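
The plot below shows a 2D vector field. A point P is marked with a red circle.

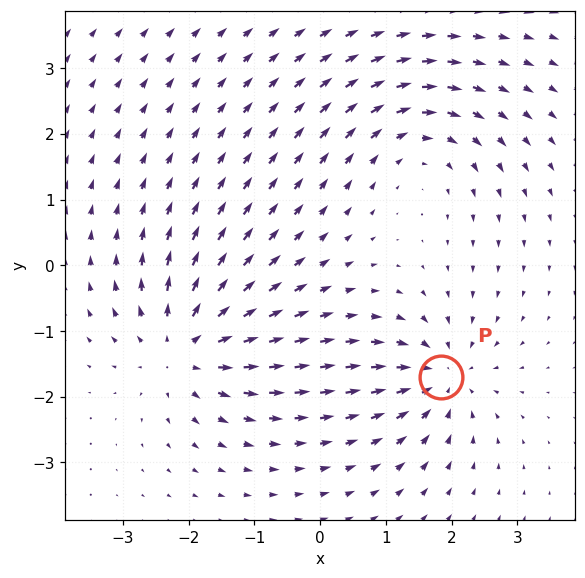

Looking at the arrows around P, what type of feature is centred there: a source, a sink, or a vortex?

At P (1.8, -1.7) the arrows converge inward. Divergence about -5, curl ≈0 — negative divergence with near-zero curl is a sink.

sink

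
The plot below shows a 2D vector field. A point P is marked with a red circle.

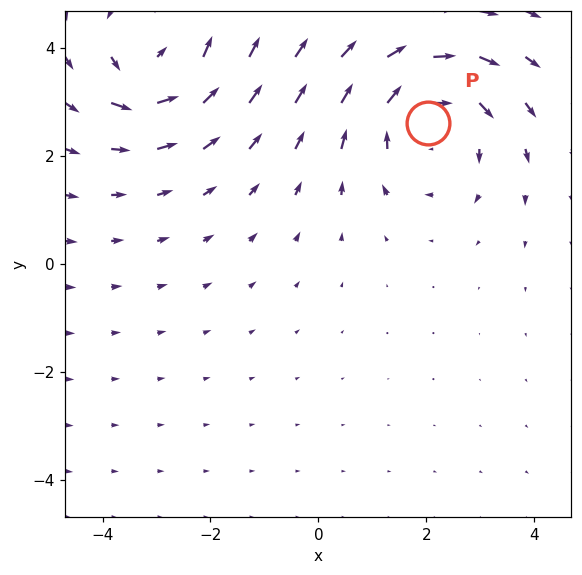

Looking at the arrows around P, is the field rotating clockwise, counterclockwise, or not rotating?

Near P at (2.0, 2.6) the arrows circulate clockwise. The curl (z-component) there is about -4; negative curl means clockwise rotation.

clockwise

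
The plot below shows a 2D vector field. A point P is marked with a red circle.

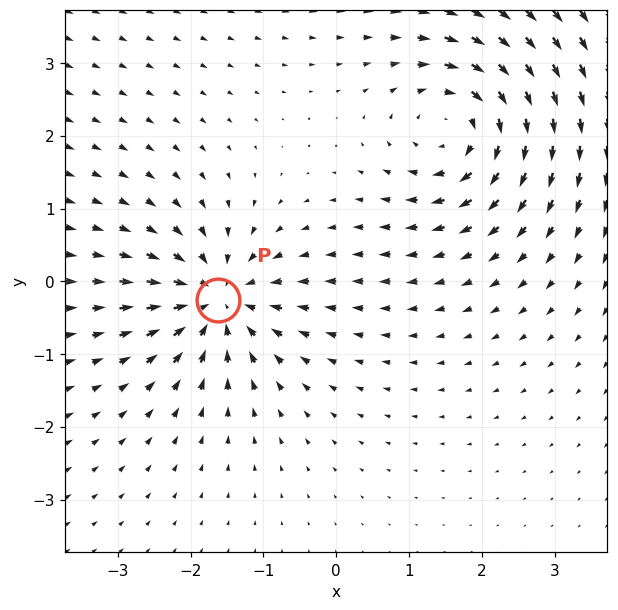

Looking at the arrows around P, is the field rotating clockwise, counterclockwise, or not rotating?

Near P at (-1.6, -0.3) the arrows show no circulation. The curl there is ≈0.

not rotating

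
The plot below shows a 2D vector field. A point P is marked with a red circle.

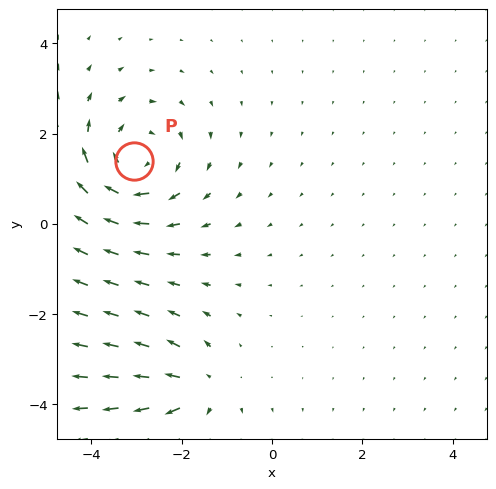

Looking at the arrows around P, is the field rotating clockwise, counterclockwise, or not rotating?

Near P at (-3.0, 1.4) the arrows circulate clockwise. The curl (z-component) there is about -4; negative curl means clockwise rotation.

clockwise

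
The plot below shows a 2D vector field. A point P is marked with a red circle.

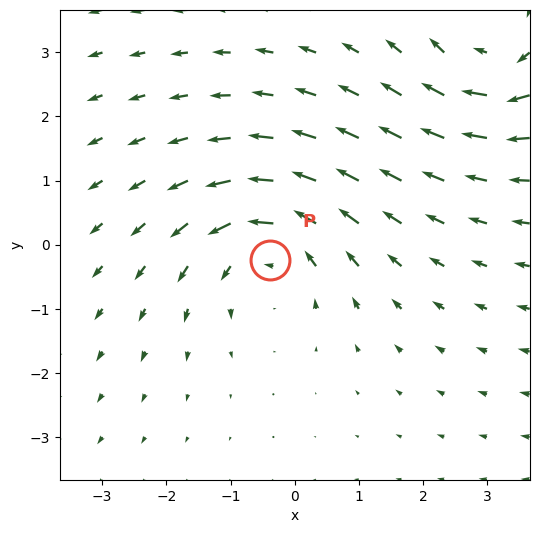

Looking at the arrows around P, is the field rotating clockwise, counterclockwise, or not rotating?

counterclockwise

Near P at (-0.4, -0.2) the arrows circulate counterclockwise. The curl (z-component) there is about +4; positive curl means counterclockwise rotation.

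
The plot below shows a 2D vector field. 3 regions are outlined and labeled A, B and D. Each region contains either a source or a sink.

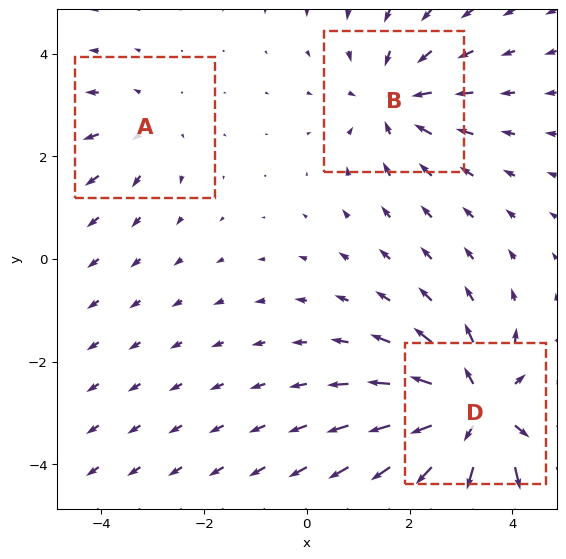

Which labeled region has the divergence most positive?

D

Divergence at each region's feature centre — A: about +2, B: about -3, D: about +5. Region D is most positive.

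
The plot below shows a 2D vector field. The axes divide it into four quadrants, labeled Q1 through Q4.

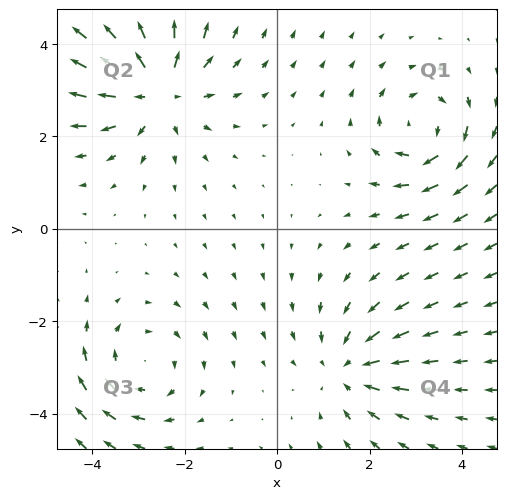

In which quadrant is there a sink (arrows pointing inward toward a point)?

The sink sits at approximately (1.6, -3.0), which lies in quadrant Q4. The divergence there is about -3, negative as expected for a sink.

Q4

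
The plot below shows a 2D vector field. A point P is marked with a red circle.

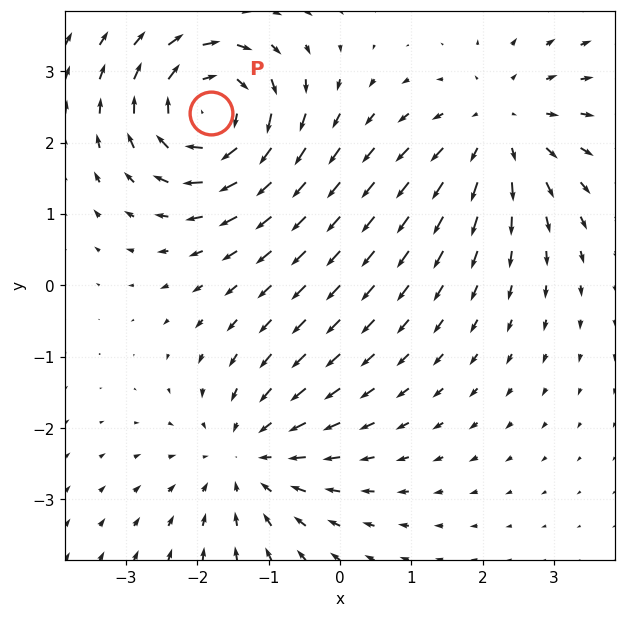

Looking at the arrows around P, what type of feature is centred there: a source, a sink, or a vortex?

vortex

At P (-1.8, 2.4) the arrows circulate clockwise. Divergence ≈0, curl about -6 — near-zero divergence with nonzero curl is a vortex.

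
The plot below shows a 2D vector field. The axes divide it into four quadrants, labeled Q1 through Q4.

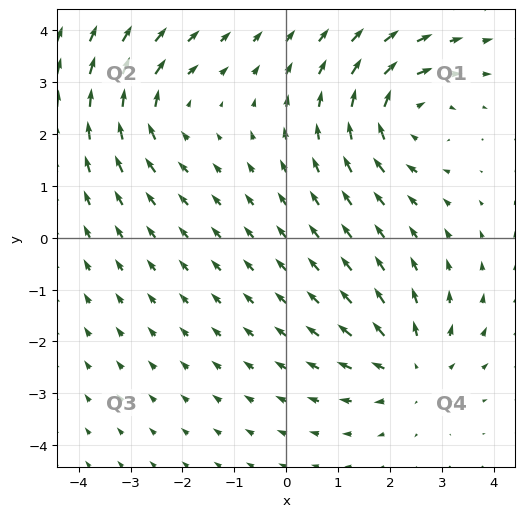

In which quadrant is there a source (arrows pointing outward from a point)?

Q4

The source sits at approximately (2.4, -2.5), which lies in quadrant Q4. The divergence there is about +3, positive as expected for a source.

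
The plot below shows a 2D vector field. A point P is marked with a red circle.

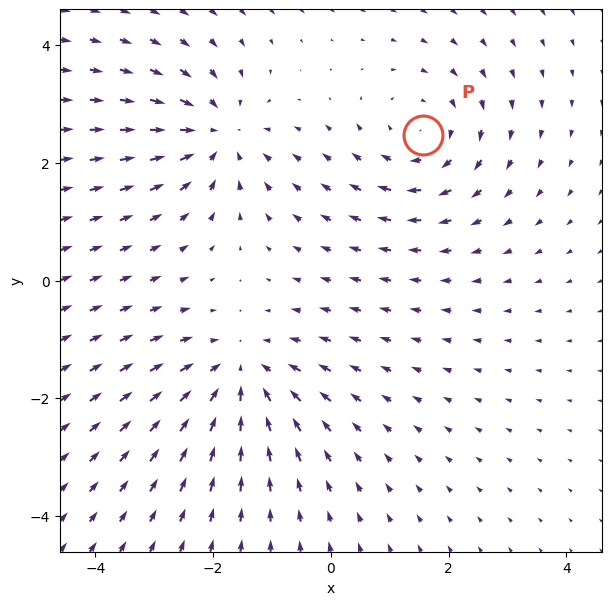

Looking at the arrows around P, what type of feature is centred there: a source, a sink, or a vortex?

At P (1.6, 2.5) the arrows circulate clockwise. Divergence ≈0, curl about -3 — near-zero divergence with nonzero curl is a vortex.

vortex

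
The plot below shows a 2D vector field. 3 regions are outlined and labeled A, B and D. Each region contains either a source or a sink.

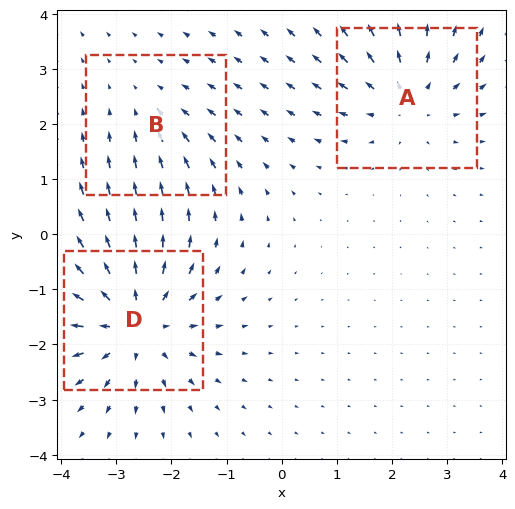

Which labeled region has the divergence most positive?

Divergence at each region's feature centre — A: about +3, B: about -2, D: about +5. Region D is most positive.

D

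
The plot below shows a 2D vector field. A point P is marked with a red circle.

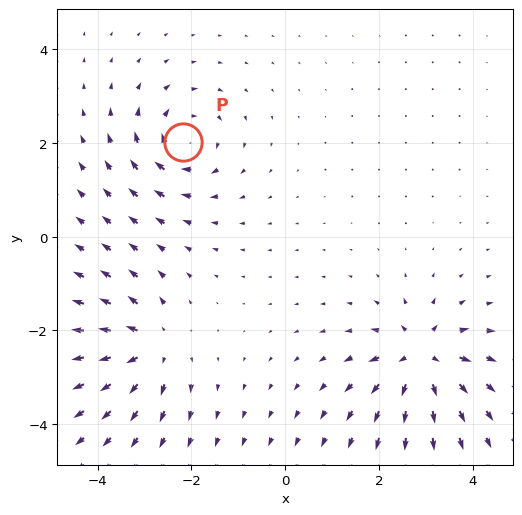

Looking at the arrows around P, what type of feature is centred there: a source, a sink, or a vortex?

At P (-2.2, 2.0) the arrows circulate clockwise. Divergence ≈0, curl about -5 — near-zero divergence with nonzero curl is a vortex.

vortex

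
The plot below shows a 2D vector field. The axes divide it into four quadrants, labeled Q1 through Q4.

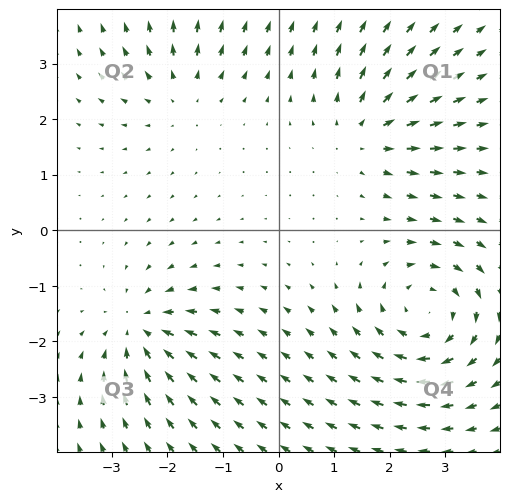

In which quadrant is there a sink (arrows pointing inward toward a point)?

The sink sits at approximately (-2.5, -1.8), which lies in quadrant Q3. The divergence there is about -4, negative as expected for a sink.

Q3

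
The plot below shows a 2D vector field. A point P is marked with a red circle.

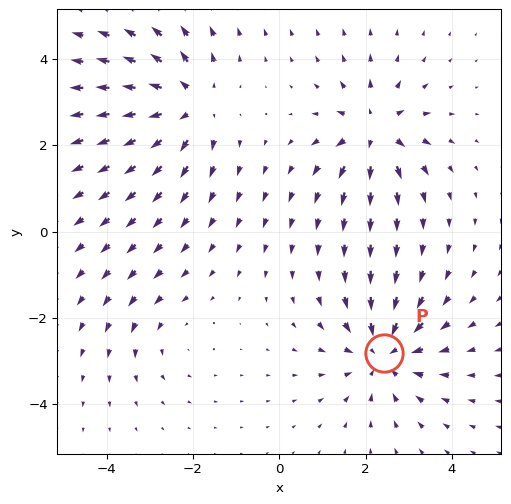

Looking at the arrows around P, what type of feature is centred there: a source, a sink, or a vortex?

sink

At P (2.4, -2.8) the arrows converge inward. Divergence about -5, curl ≈0 — negative divergence with near-zero curl is a sink.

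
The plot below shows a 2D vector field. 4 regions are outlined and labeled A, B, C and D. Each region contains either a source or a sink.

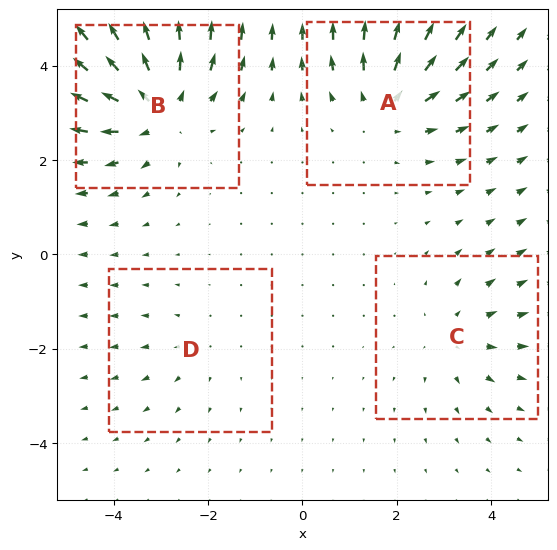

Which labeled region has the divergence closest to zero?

D

Divergence at each region's feature centre — A: about +5, B: about +6, C: about +3, D: about +2. Region D is closest to zero.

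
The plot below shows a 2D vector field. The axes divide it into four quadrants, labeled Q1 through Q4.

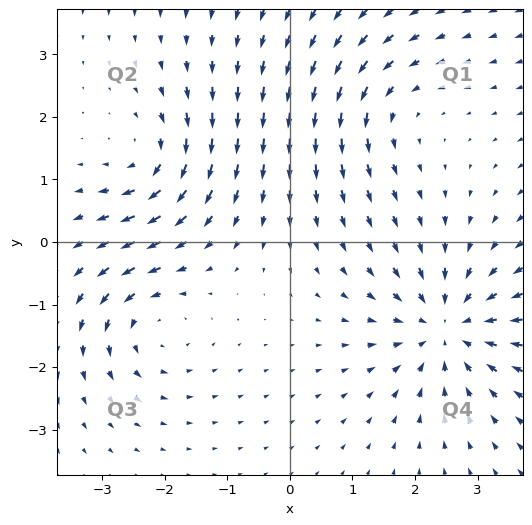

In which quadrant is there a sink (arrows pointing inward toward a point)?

The sink sits at approximately (2.5, -1.4), which lies in quadrant Q4. The divergence there is about -4, negative as expected for a sink.

Q4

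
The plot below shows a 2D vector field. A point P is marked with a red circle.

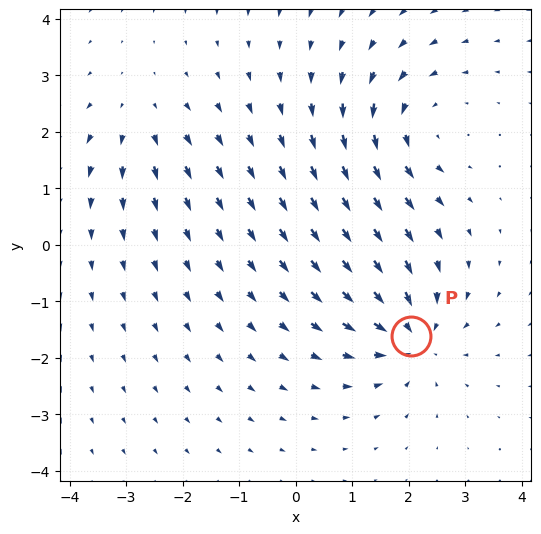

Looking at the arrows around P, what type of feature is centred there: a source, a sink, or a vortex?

At P (2.0, -1.6) the arrows converge inward. Divergence about -6, curl ≈0 — negative divergence with near-zero curl is a sink.

sink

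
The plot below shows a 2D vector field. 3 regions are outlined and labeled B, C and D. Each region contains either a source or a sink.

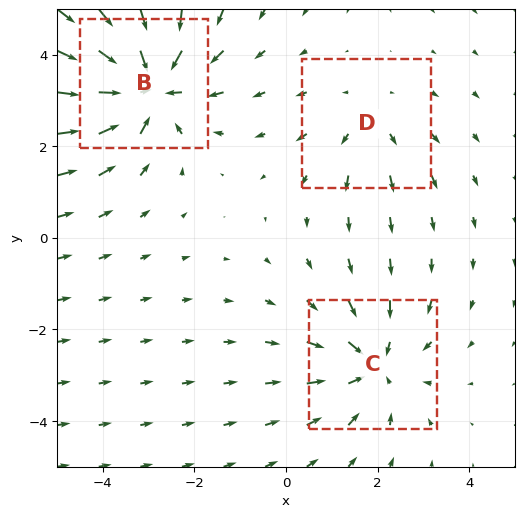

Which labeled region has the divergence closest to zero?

Divergence at each region's feature centre — B: about -5, C: about -3, D: about +2. Region D is closest to zero.

D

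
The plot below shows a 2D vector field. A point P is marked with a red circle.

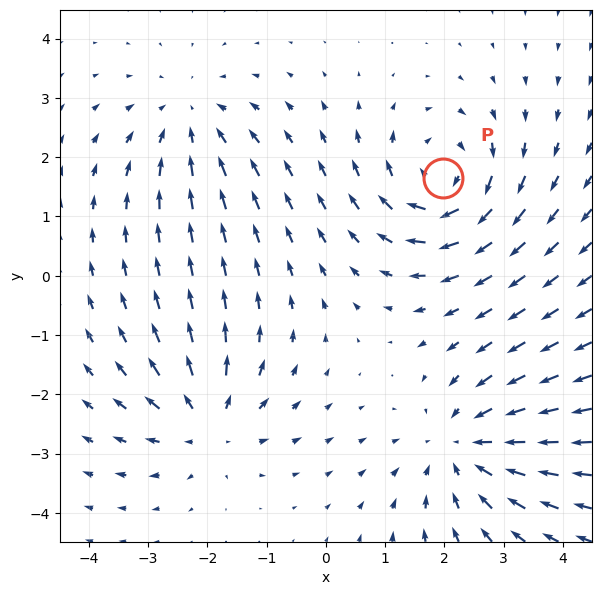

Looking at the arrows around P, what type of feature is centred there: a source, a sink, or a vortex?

vortex

At P (2.0, 1.6) the arrows circulate clockwise. Divergence ≈0, curl about -4 — near-zero divergence with nonzero curl is a vortex.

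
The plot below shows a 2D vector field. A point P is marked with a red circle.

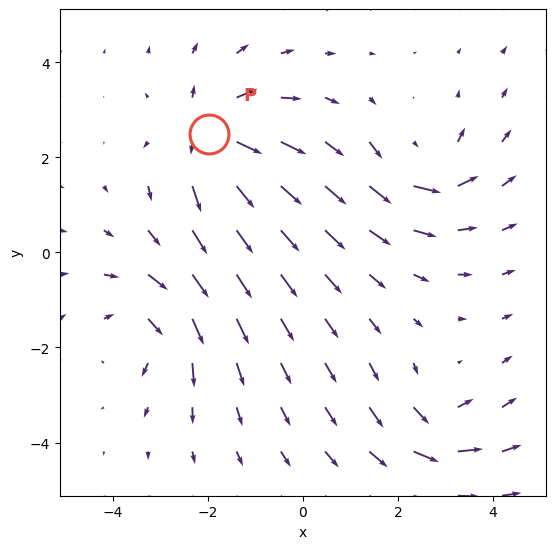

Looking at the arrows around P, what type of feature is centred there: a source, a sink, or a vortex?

source

At P (-2.0, 2.5) the arrows spread outward. Divergence about +6, curl ≈0 — positive divergence with near-zero curl is a source.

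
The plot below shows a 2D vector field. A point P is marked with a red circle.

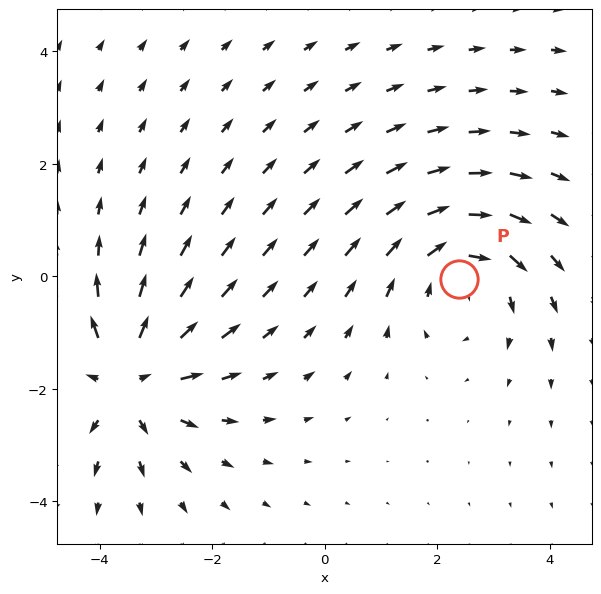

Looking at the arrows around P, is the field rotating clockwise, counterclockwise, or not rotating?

clockwise

Near P at (2.4, -0.0) the arrows circulate clockwise. The curl (z-component) there is about -3; negative curl means clockwise rotation.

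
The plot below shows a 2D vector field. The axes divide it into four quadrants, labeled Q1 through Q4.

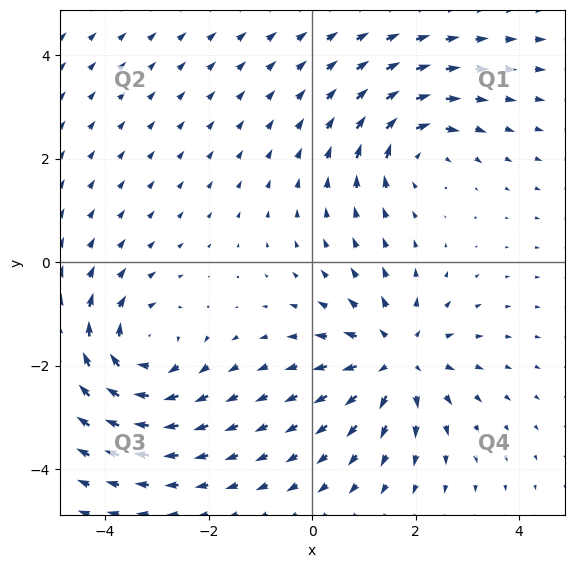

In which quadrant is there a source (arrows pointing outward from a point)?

The source sits at approximately (1.6, -1.9), which lies in quadrant Q4. The divergence there is about +5, positive as expected for a source.

Q4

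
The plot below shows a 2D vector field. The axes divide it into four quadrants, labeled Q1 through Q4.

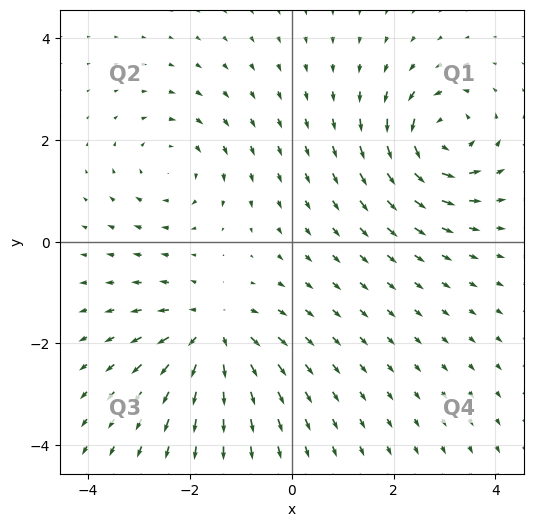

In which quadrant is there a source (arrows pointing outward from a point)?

The source sits at approximately (-1.6, -1.8), which lies in quadrant Q3. The divergence there is about +5, positive as expected for a source.

Q3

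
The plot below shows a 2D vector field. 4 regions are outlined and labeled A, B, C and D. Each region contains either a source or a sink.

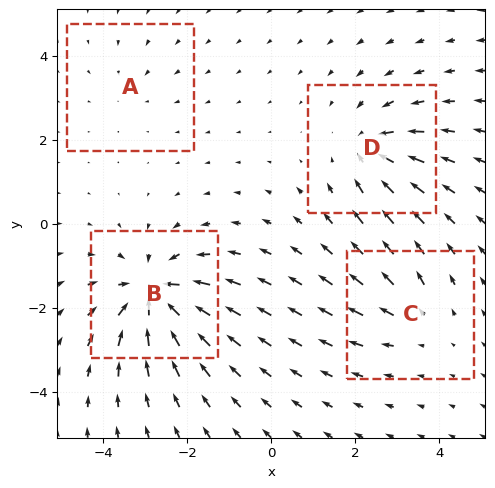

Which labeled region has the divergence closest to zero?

Divergence at each region's feature centre — A: about -2, B: about -7, C: about +3, D: about -5. Region A is closest to zero.

A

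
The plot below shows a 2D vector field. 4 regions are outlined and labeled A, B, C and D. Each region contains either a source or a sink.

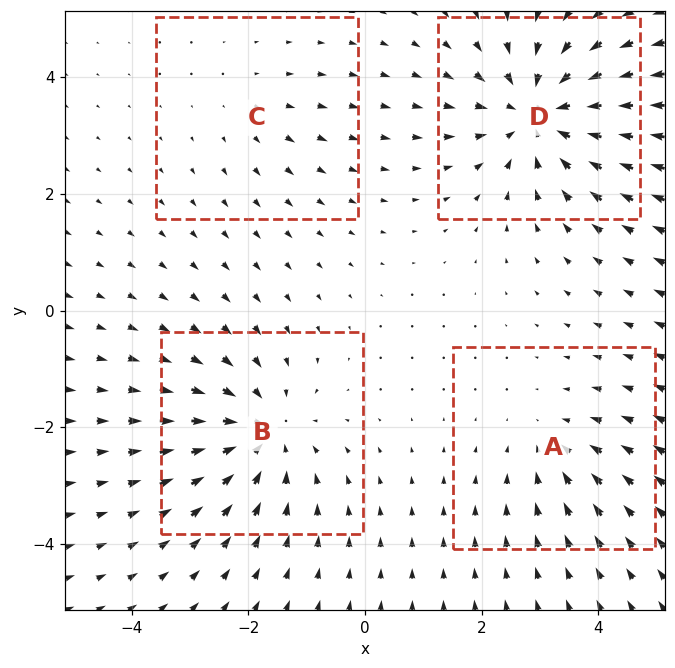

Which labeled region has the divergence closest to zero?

Divergence at each region's feature centre — A: about -3, B: about -5, C: about +2, D: about -6. Region C is closest to zero.

C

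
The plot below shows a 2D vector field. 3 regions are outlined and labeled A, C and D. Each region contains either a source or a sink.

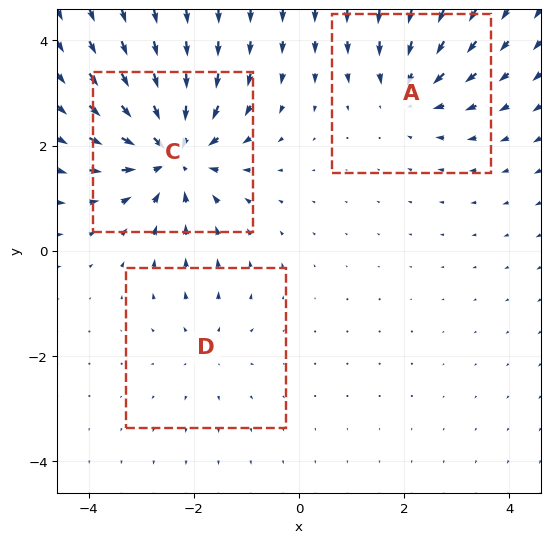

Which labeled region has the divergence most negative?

C

Divergence at each region's feature centre — A: about -3, C: about -6, D: about +2. Region C is most negative.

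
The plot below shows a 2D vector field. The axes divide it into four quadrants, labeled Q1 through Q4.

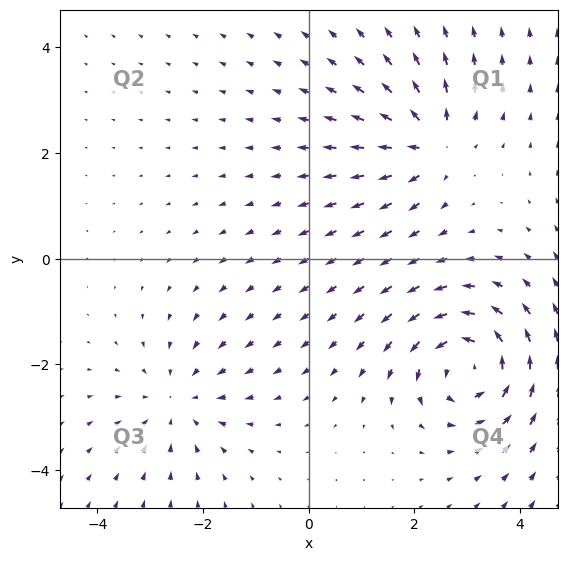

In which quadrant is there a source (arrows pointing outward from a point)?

The source sits at approximately (2.3, 2.2), which lies in quadrant Q1. The divergence there is about +4, positive as expected for a source.

Q1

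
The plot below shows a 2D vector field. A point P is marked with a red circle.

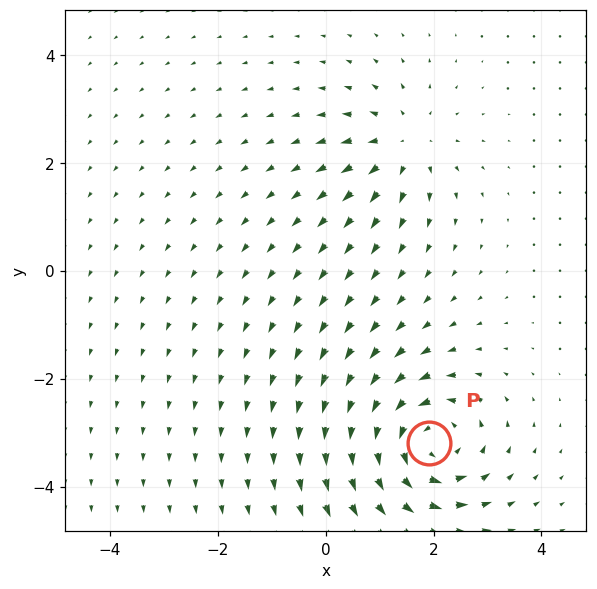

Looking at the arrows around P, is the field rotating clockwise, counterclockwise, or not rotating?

counterclockwise

Near P at (1.9, -3.2) the arrows circulate counterclockwise. The curl (z-component) there is about +5; positive curl means counterclockwise rotation.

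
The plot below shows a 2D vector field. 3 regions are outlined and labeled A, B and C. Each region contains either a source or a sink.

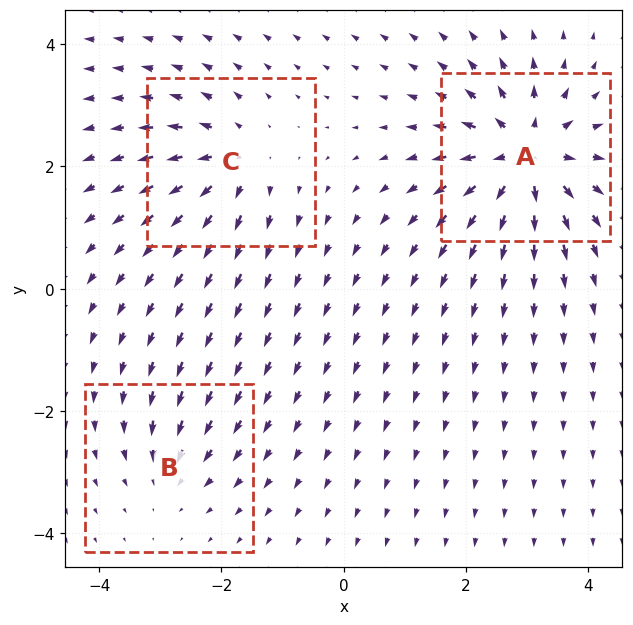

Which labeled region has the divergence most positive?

Divergence at each region's feature centre — A: about +6, B: about -3, C: about +4. Region A is most positive.

A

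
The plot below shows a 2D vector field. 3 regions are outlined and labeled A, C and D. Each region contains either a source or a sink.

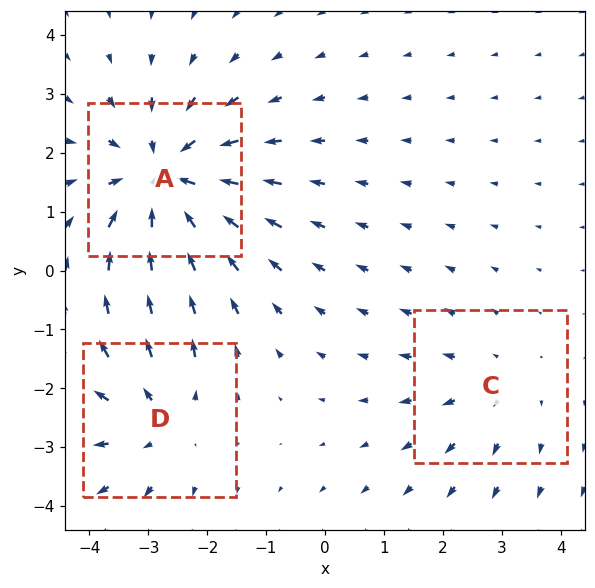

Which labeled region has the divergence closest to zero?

Divergence at each region's feature centre — A: about -4, C: about +2, D: about +3. Region C is closest to zero.

C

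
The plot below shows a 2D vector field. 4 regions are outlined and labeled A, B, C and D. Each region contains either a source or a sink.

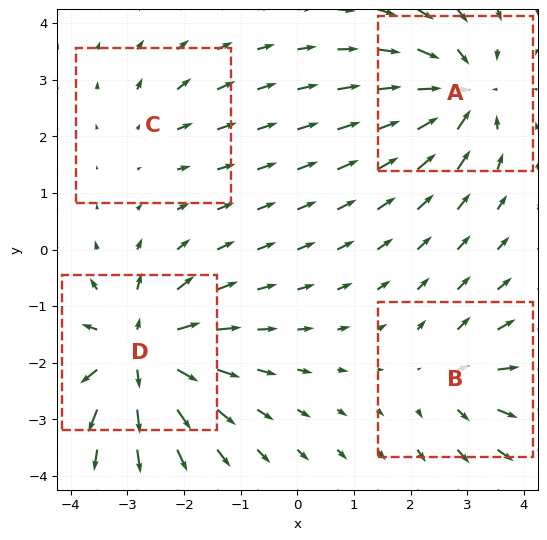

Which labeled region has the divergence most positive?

Divergence at each region's feature centre — A: about -6, B: about +4, C: about +3, D: about +8. Region D is most positive.

D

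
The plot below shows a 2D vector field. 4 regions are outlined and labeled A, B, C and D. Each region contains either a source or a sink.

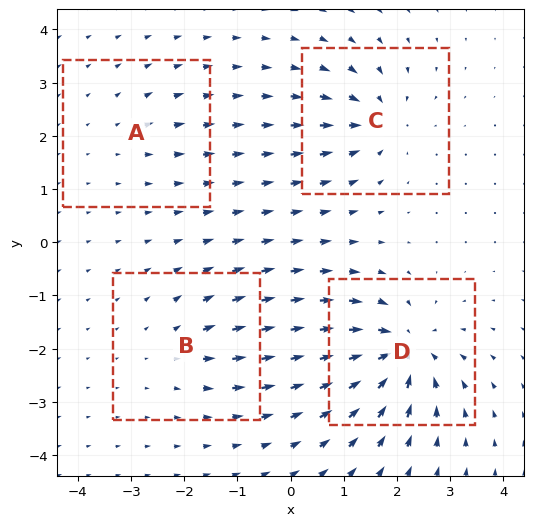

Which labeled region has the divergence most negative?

Divergence at each region's feature centre — A: about +2, B: about +4, C: about -6, D: about -9. Region D is most negative.

D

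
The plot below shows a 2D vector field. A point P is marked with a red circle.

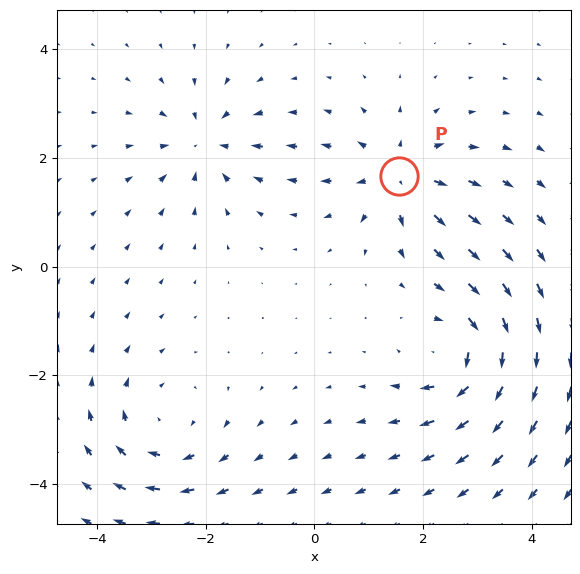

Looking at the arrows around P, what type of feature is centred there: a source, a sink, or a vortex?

At P (1.6, 1.7) the arrows spread outward. Divergence about +5, curl ≈0 — positive divergence with near-zero curl is a source.

source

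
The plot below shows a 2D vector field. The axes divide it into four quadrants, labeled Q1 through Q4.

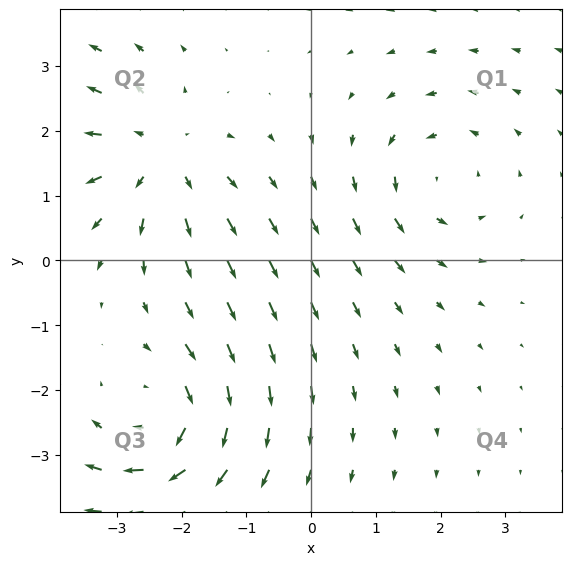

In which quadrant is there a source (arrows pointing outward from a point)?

Q2

The source sits at approximately (-2.4, 1.6), which lies in quadrant Q2. The divergence there is about +4, positive as expected for a source.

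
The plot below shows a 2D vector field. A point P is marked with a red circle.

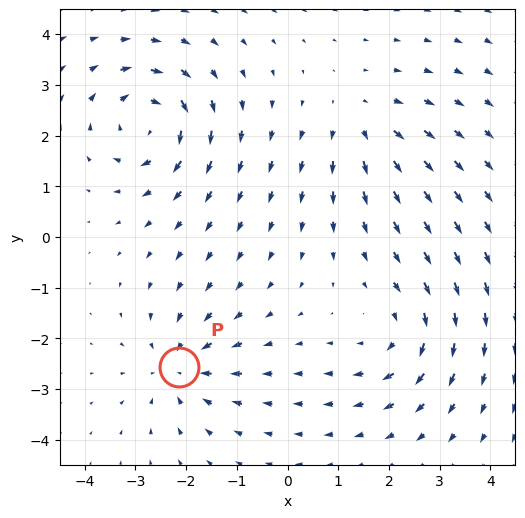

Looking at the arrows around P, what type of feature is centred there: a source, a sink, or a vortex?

sink

At P (-2.1, -2.6) the arrows converge inward. Divergence about -5, curl ≈0 — negative divergence with near-zero curl is a sink.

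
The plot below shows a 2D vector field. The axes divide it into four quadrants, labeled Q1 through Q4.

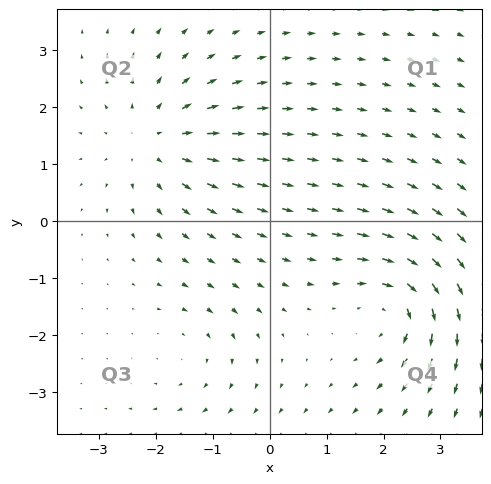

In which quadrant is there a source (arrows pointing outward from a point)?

The source sits at approximately (-2.0, 1.4), which lies in quadrant Q2. The divergence there is about +4, positive as expected for a source.

Q2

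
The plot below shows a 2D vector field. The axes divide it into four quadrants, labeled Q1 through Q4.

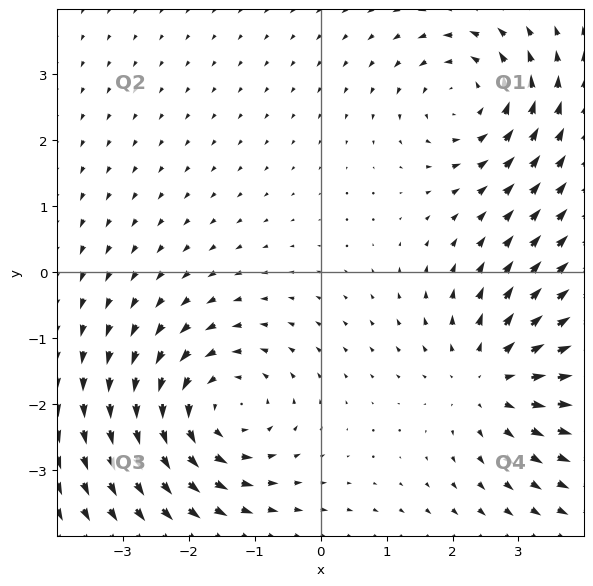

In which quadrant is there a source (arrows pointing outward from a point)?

The source sits at approximately (2.6, -1.6), which lies in quadrant Q4. The divergence there is about +3, positive as expected for a source.

Q4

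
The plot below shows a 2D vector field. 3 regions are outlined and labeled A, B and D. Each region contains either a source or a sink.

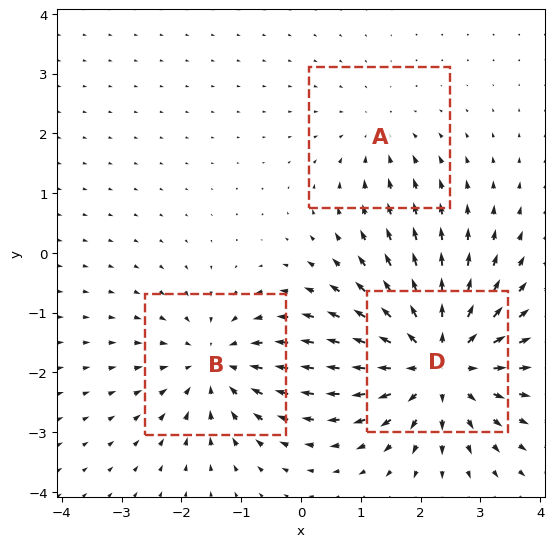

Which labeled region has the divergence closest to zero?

Divergence at each region's feature centre — A: about -2, B: about -3, D: about +5. Region A is closest to zero.

A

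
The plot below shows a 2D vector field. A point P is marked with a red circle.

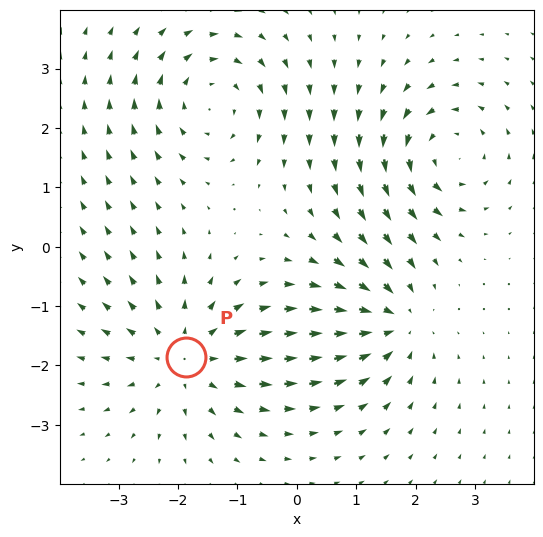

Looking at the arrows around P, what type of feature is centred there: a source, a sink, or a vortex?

At P (-1.9, -1.9) the arrows spread outward. Divergence about +3, curl ≈0 — positive divergence with near-zero curl is a source.

source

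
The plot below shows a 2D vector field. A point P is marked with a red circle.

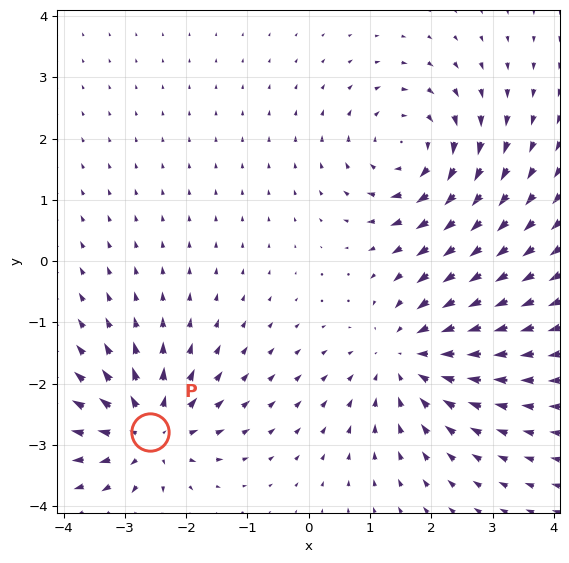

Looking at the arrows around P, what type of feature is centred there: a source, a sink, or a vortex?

source

At P (-2.6, -2.8) the arrows spread outward. Divergence about +6, curl ≈0 — positive divergence with near-zero curl is a source.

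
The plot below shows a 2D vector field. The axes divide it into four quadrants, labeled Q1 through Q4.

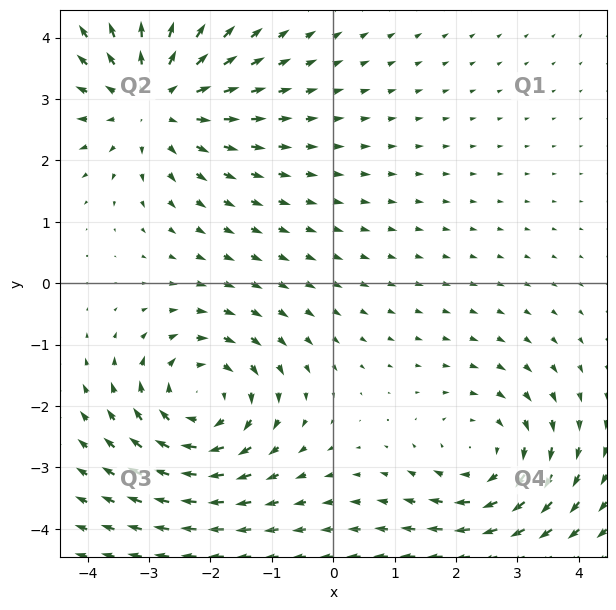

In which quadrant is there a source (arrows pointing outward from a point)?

Q2

The source sits at approximately (-2.9, 3.0), which lies in quadrant Q2. The divergence there is about +3, positive as expected for a source.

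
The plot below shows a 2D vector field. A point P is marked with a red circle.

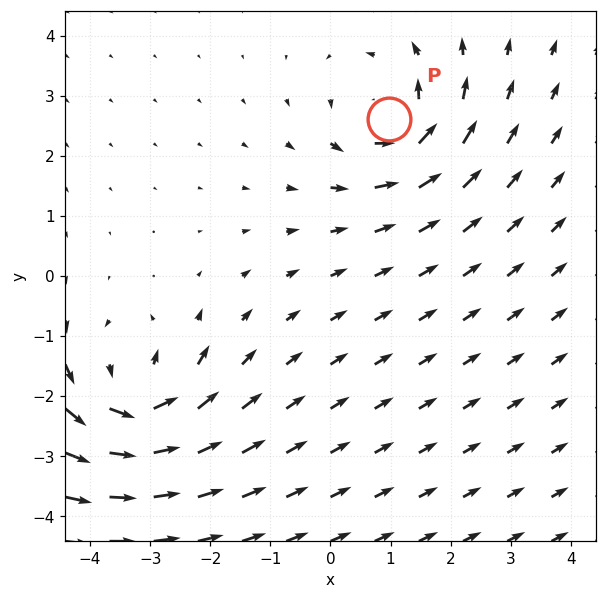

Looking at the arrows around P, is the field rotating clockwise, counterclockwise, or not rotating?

counterclockwise

Near P at (1.0, 2.6) the arrows circulate counterclockwise. The curl (z-component) there is about +4; positive curl means counterclockwise rotation.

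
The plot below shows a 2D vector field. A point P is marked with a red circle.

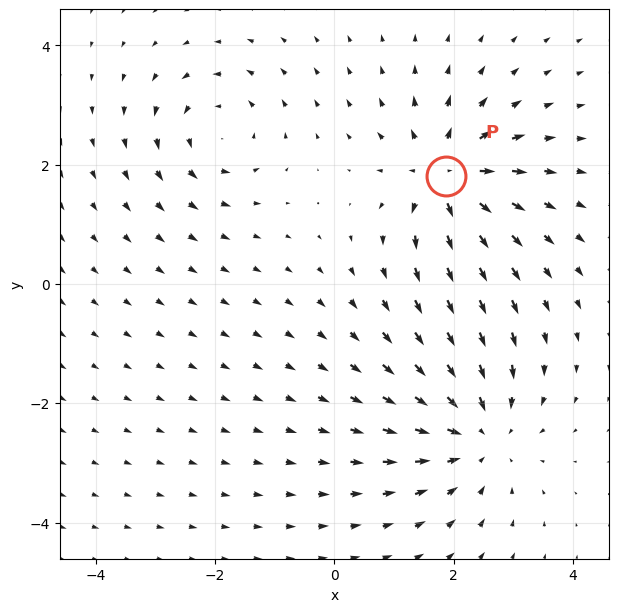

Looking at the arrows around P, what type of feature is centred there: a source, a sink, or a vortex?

source

At P (1.9, 1.8) the arrows spread outward. Divergence about +5, curl ≈0 — positive divergence with near-zero curl is a source.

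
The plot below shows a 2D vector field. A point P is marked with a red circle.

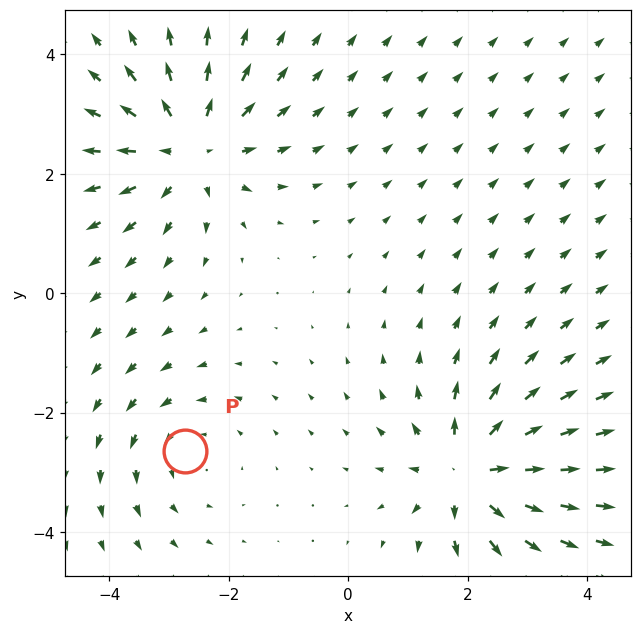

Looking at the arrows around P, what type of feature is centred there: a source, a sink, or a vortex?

vortex

At P (-2.7, -2.7) the arrows circulate counterclockwise. Divergence ≈0, curl about +2 — near-zero divergence with nonzero curl is a vortex.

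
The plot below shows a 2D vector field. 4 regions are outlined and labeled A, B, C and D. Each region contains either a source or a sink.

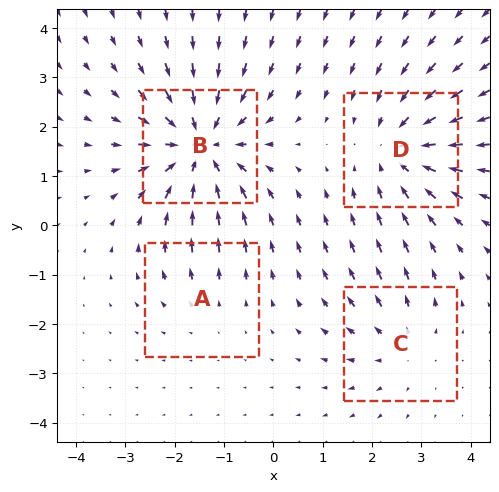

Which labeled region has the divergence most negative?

B

Divergence at each region's feature centre — A: about +2, B: about -6, C: about +3, D: about -4. Region B is most negative.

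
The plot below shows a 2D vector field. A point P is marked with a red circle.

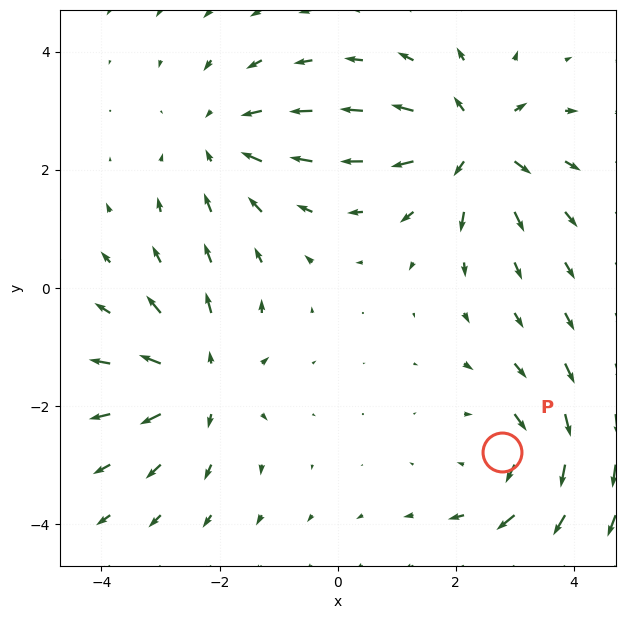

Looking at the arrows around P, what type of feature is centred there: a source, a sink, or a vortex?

vortex

At P (2.8, -2.8) the arrows circulate clockwise. Divergence ≈0, curl about -4 — near-zero divergence with nonzero curl is a vortex.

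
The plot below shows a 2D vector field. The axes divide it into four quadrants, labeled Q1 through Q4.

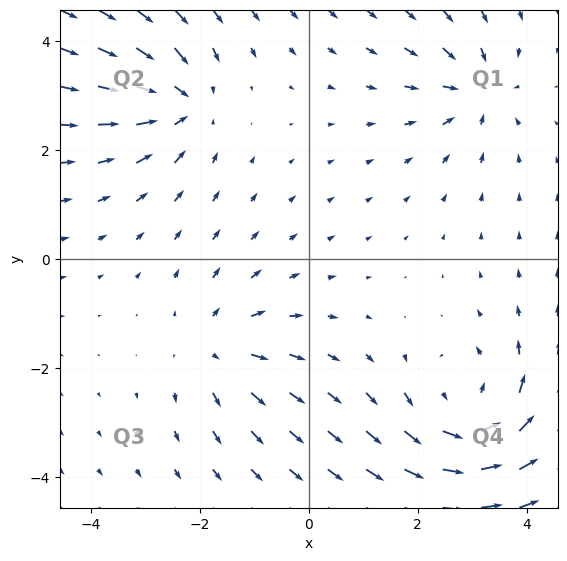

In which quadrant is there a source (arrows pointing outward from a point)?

The source sits at approximately (-1.7, -1.6), which lies in quadrant Q3. The divergence there is about +3, positive as expected for a source.

Q3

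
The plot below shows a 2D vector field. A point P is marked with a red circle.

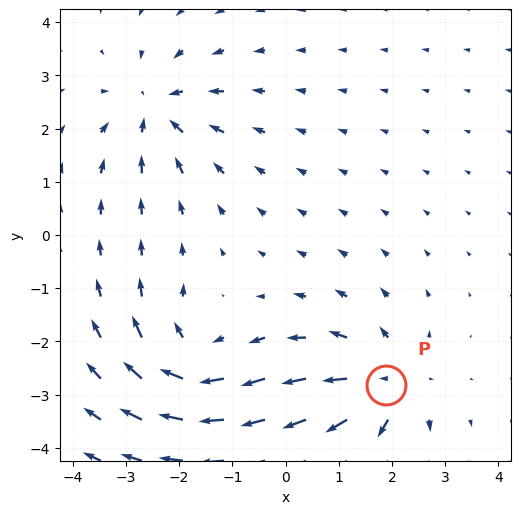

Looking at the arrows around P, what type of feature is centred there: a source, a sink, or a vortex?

At P (1.9, -2.8) the arrows spread outward. Divergence about +5, curl ≈0 — positive divergence with near-zero curl is a source.

source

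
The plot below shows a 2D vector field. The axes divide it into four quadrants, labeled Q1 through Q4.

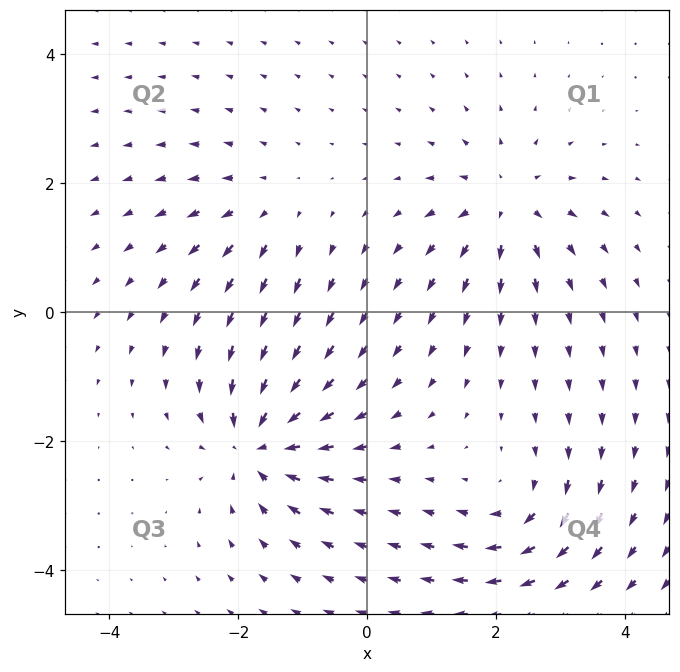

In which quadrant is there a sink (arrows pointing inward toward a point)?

The sink sits at approximately (-1.7, -2.0), which lies in quadrant Q3. The divergence there is about -7, negative as expected for a sink.

Q3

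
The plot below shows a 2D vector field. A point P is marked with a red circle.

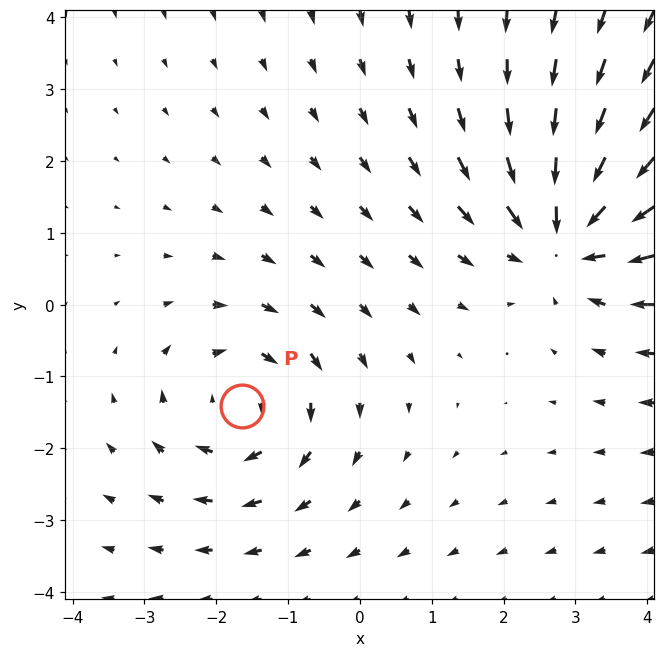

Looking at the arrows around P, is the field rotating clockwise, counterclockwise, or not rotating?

Near P at (-1.6, -1.4) the arrows circulate clockwise. The curl (z-component) there is about -3; negative curl means clockwise rotation.

clockwise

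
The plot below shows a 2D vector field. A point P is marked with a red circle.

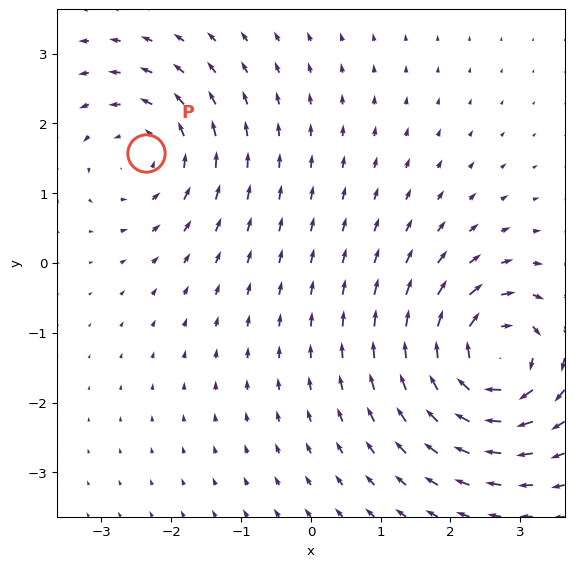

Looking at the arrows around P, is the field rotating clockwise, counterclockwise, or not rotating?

counterclockwise

Near P at (-2.4, 1.6) the arrows circulate counterclockwise. The curl (z-component) there is about +4; positive curl means counterclockwise rotation.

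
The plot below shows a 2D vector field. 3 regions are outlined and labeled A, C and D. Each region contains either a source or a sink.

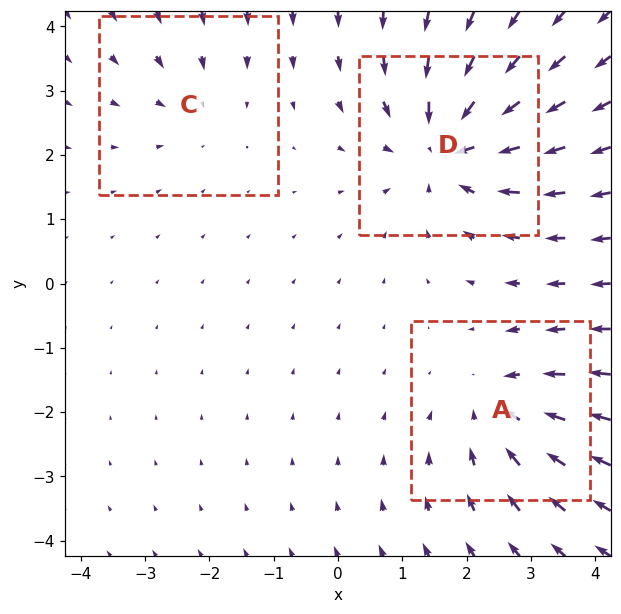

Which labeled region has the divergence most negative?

D

Divergence at each region's feature centre — A: about -3, C: about -2, D: about -5. Region D is most negative.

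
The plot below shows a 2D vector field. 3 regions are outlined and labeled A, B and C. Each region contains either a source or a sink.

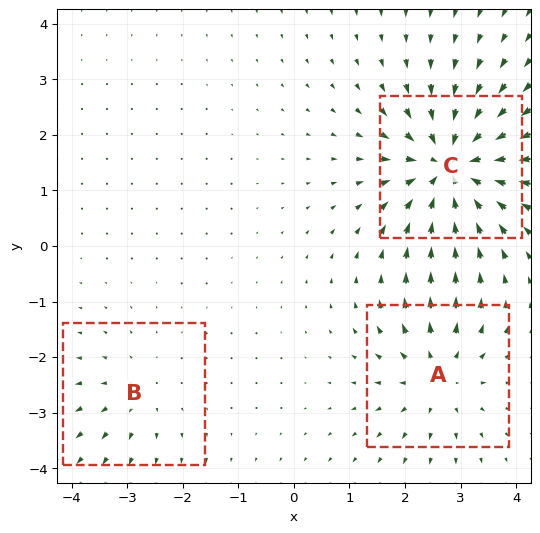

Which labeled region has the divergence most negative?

Divergence at each region's feature centre — A: about +4, B: about +2, C: about -6. Region C is most negative.

C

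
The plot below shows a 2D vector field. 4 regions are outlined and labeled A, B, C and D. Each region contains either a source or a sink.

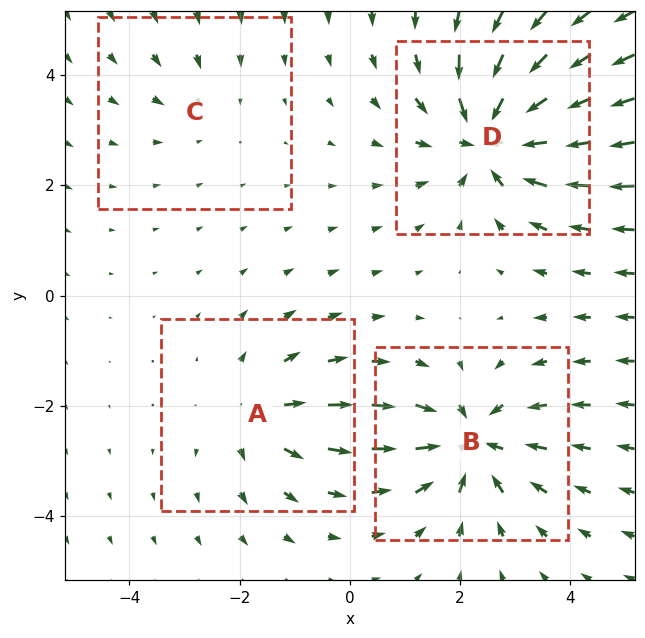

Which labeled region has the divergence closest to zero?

C

Divergence at each region's feature centre — A: about +4, B: about -6, C: about -2, D: about -7. Region C is closest to zero.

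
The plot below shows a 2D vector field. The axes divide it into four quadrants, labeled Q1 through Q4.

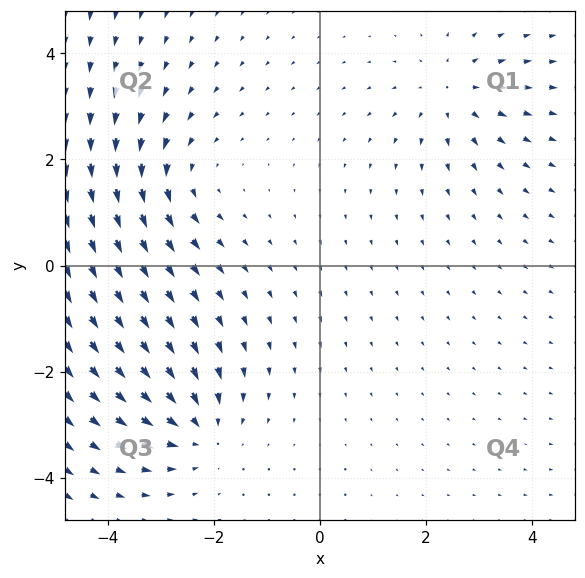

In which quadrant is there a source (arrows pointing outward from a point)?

The source sits at approximately (2.5, 3.2), which lies in quadrant Q1. The divergence there is about +3, positive as expected for a source.

Q1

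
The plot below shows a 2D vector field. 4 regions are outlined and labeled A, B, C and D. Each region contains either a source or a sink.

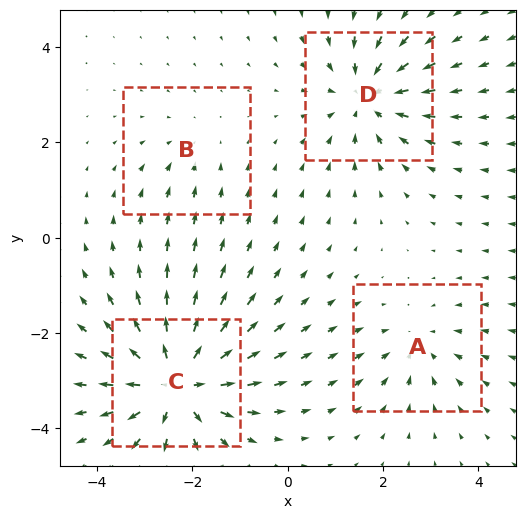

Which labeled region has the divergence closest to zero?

B

Divergence at each region's feature centre — A: about -3, B: about -2, C: about +7, D: about -5. Region B is closest to zero.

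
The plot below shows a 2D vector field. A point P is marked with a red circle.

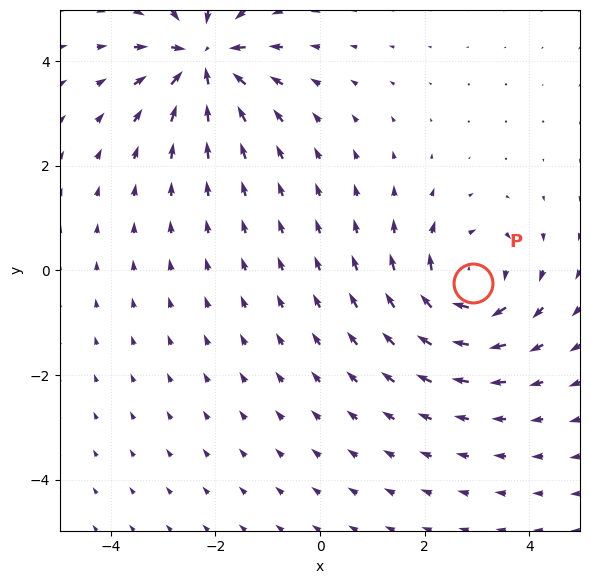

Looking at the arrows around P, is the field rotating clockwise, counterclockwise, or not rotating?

Near P at (2.9, -0.2) the arrows circulate clockwise. The curl (z-component) there is about -5; negative curl means clockwise rotation.

clockwise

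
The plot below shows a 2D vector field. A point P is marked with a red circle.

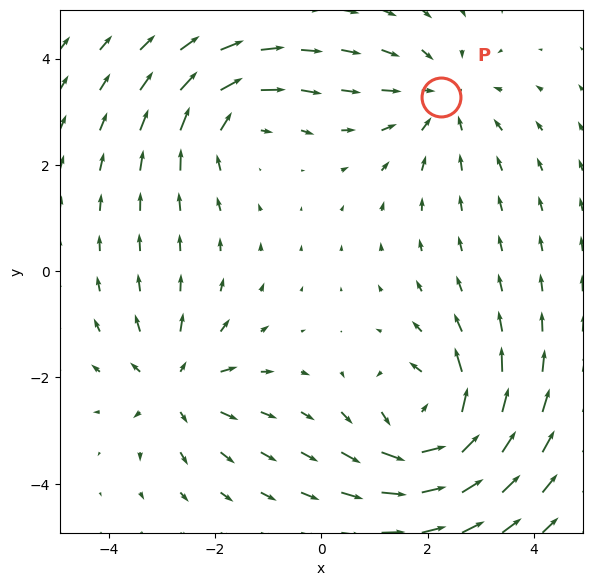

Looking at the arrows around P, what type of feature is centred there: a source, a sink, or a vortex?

At P (2.3, 3.3) the arrows converge inward. Divergence about -3, curl ≈0 — negative divergence with near-zero curl is a sink.

sink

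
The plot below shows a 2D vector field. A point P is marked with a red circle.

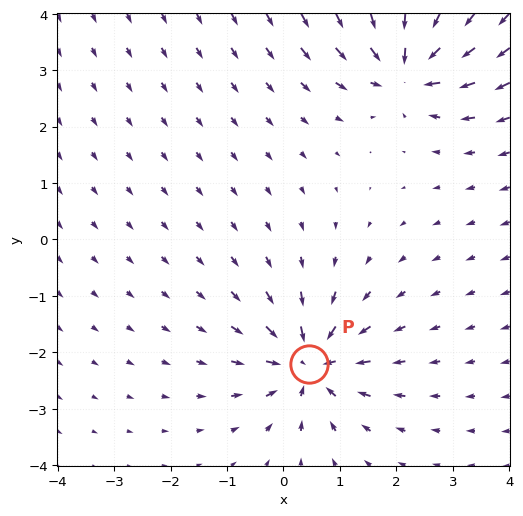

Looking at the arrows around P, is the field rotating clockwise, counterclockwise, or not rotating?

Near P at (0.5, -2.2) the arrows show no circulation. The curl there is ≈0.

not rotating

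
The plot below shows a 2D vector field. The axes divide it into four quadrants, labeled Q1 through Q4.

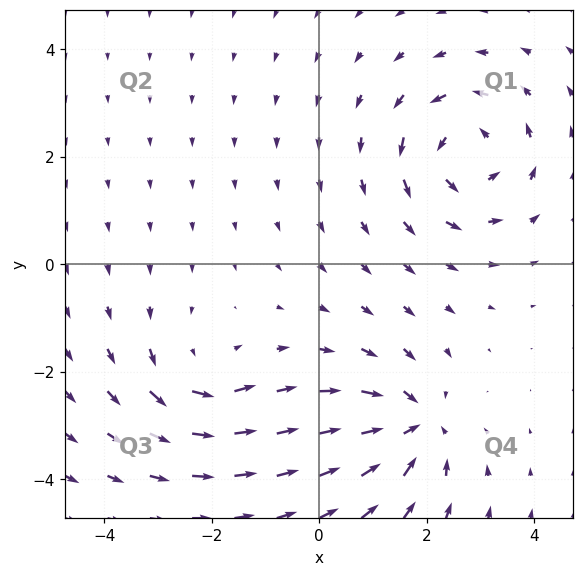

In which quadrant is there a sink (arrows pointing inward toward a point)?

The sink sits at approximately (1.7, -3.0), which lies in quadrant Q4. The divergence there is about -5, negative as expected for a sink.

Q4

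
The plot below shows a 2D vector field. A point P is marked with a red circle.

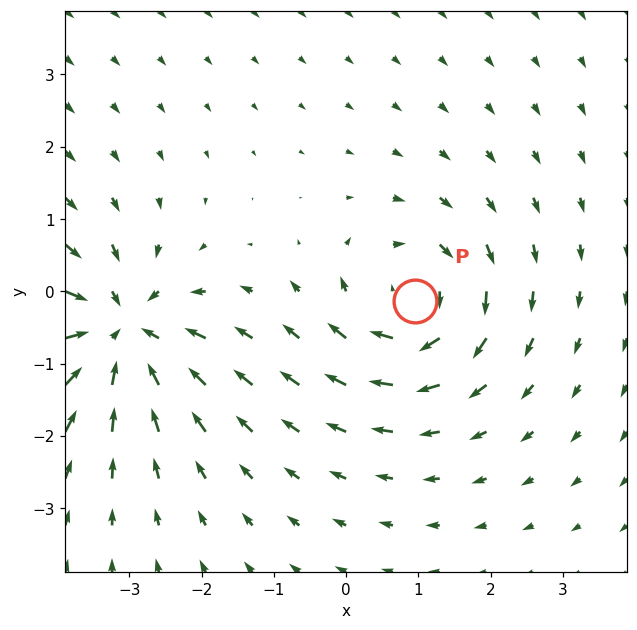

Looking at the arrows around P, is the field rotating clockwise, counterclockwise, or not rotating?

Near P at (0.9, -0.1) the arrows circulate clockwise. The curl (z-component) there is about -4; negative curl means clockwise rotation.

clockwise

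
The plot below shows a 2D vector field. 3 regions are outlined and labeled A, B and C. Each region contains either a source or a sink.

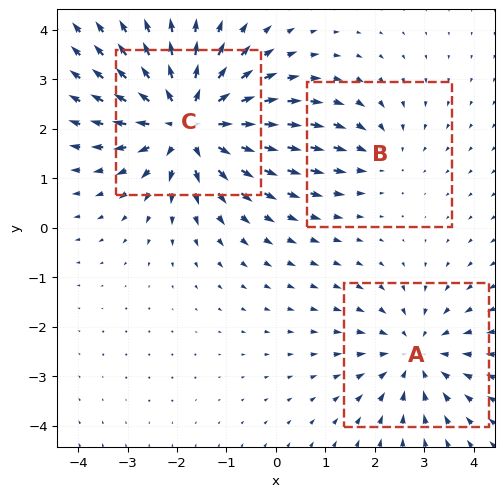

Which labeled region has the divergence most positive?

Divergence at each region's feature centre — A: about -3, B: about -2, C: about +5. Region C is most positive.

C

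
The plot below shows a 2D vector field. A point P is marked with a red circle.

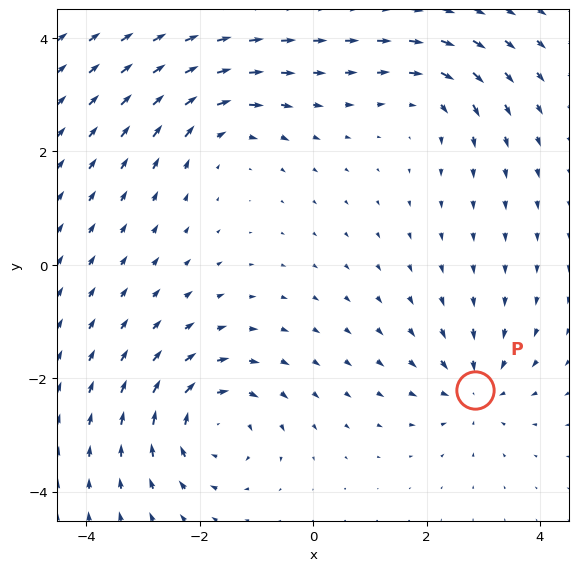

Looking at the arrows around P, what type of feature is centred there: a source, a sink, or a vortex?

sink

At P (2.9, -2.2) the arrows converge inward. Divergence about -5, curl ≈0 — negative divergence with near-zero curl is a sink.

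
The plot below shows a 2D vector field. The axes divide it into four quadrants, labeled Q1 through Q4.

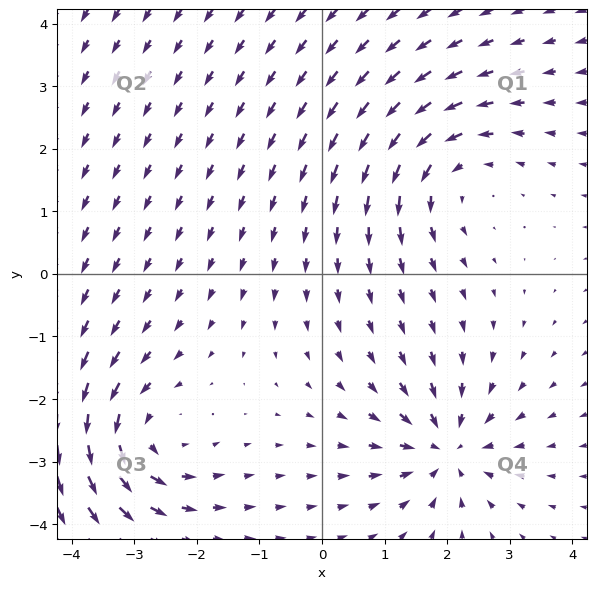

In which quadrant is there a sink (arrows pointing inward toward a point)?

Q4

The sink sits at approximately (2.0, -2.8), which lies in quadrant Q4. The divergence there is about -5, negative as expected for a sink.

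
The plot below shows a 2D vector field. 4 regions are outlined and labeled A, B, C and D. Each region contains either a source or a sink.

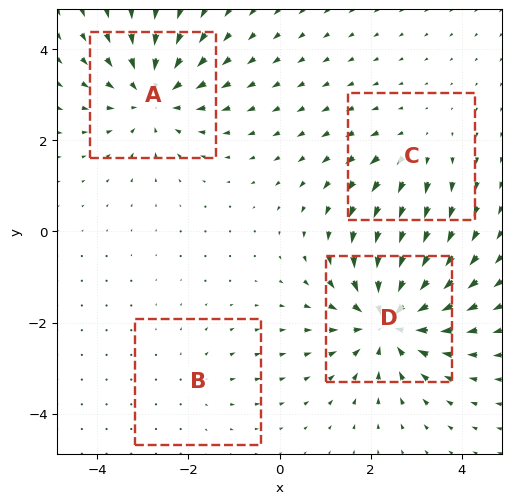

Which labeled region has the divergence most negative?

D

Divergence at each region's feature centre — A: about -5, B: about +2, C: about +3, D: about -6. Region D is most negative.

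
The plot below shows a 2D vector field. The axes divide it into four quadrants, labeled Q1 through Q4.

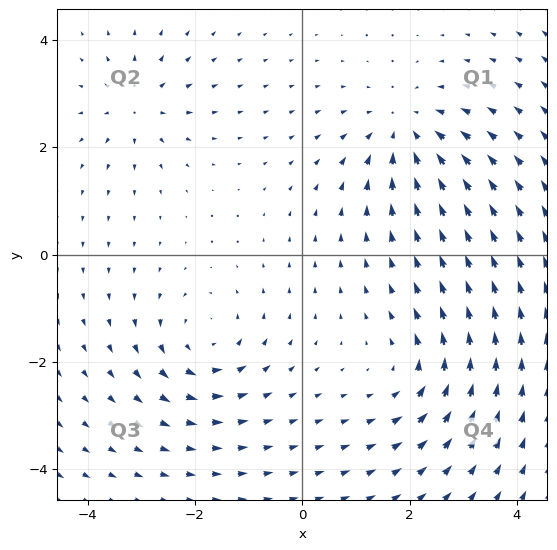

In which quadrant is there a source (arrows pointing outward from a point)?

Q2

The source sits at approximately (-3.1, 2.8), which lies in quadrant Q2. The divergence there is about +4, positive as expected for a source.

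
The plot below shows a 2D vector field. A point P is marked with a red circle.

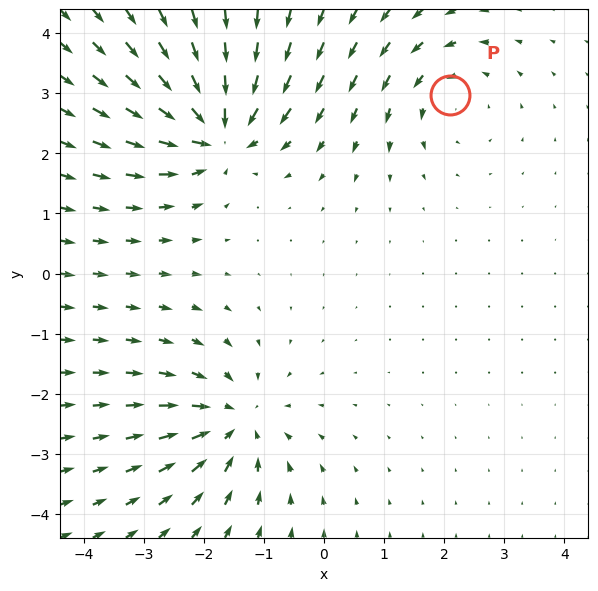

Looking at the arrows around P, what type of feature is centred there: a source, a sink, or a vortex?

vortex

At P (2.1, 3.0) the arrows circulate counterclockwise. Divergence ≈0, curl about +3 — near-zero divergence with nonzero curl is a vortex.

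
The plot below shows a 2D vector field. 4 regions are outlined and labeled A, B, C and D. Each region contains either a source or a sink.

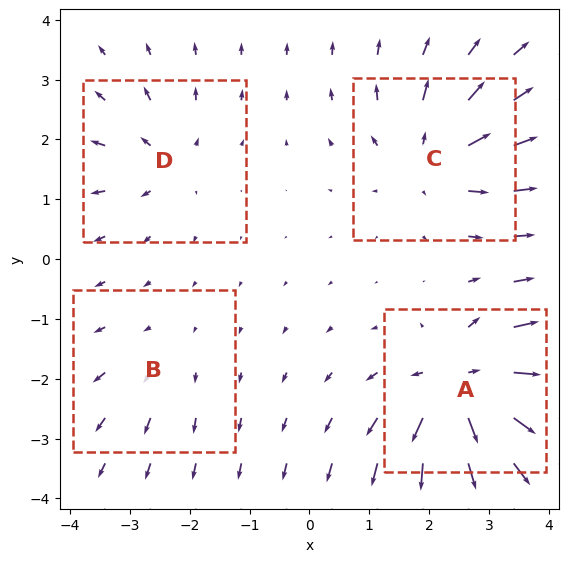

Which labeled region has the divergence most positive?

A

Divergence at each region's feature centre — A: about +9, B: about +2, C: about +6, D: about +4. Region A is most positive.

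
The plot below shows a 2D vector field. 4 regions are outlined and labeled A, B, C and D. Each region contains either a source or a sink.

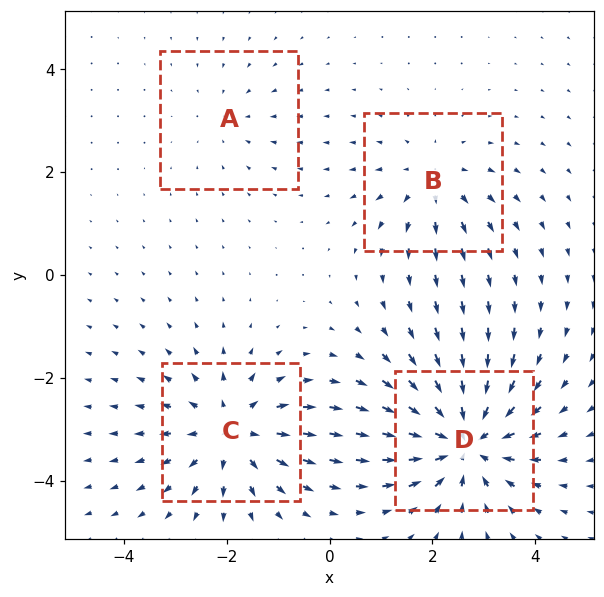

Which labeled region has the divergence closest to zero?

A

Divergence at each region's feature centre — A: about -2, B: about +3, C: about +5, D: about -7. Region A is closest to zero.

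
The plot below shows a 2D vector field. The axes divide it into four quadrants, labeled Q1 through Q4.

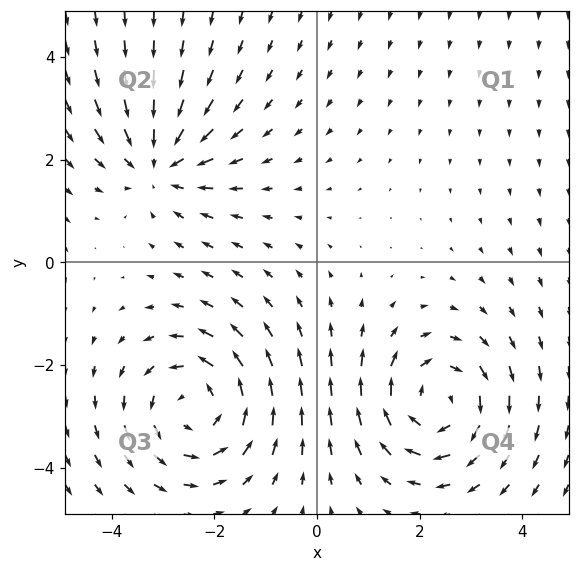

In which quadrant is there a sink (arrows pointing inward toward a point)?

The sink sits at approximately (-3.1, 1.9), which lies in quadrant Q2. The divergence there is about -3, negative as expected for a sink.

Q2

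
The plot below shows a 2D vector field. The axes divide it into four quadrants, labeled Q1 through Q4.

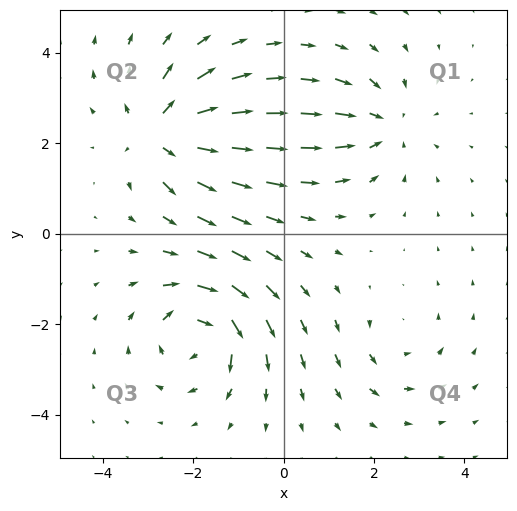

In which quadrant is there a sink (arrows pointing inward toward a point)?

The sink sits at approximately (2.2, 2.4), which lies in quadrant Q1. The divergence there is about -3, negative as expected for a sink.

Q1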